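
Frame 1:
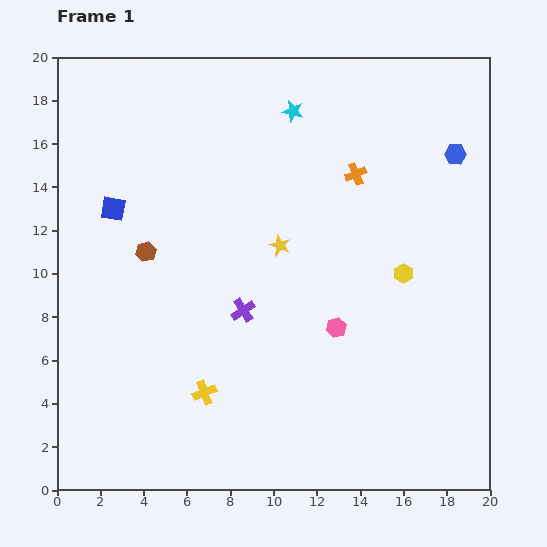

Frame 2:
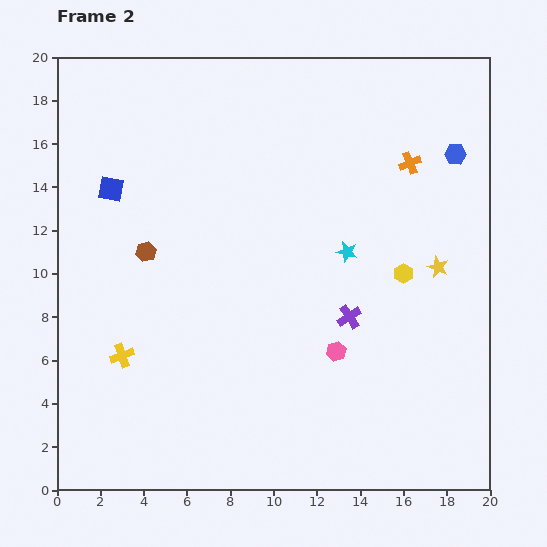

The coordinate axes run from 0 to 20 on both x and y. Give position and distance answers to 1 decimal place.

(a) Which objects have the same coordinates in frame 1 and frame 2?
the yellow hexagon, the brown hexagon, the blue hexagon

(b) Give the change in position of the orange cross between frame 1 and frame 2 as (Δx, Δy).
(2.5, 0.5)

The orange cross was at (13.8, 14.6) in frame 1 and (16.3, 15.1) in frame 2.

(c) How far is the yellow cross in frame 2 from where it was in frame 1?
4.2

The yellow cross moved from (6.8, 4.5) to (3.0, 6.2), a distance of √(3.8² + 1.7²) ≈ 4.2.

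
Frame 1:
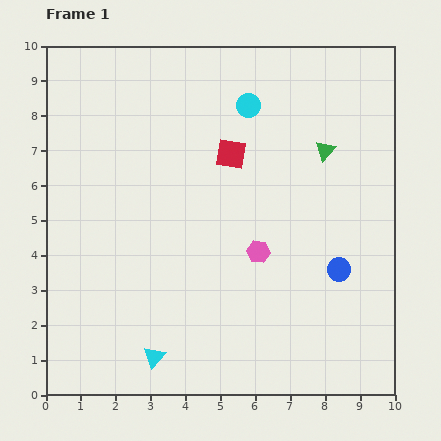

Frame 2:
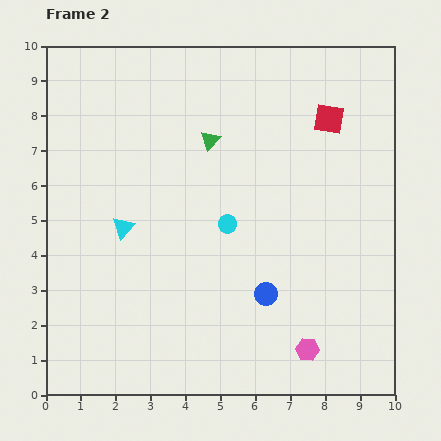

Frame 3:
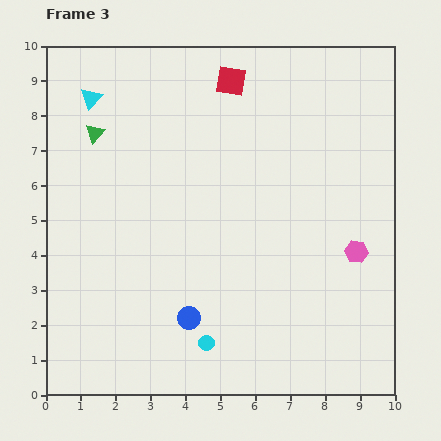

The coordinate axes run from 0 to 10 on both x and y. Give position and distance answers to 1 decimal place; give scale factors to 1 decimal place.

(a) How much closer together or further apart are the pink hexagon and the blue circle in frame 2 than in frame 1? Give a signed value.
-0.4

Distance in frame 1: 2.4. Distance in frame 2: 2.0.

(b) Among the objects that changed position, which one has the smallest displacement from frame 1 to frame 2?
the blue circle

(moved 2.2)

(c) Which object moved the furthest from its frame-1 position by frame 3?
the cyan triangle

(moved 7.6; next 6.9)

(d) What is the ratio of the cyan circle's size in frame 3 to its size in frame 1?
0.6×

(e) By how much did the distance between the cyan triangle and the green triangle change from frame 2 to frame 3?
-2.5

Distance in frame 2: 3.5. Distance in frame 3: 1.0.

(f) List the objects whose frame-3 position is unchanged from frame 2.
none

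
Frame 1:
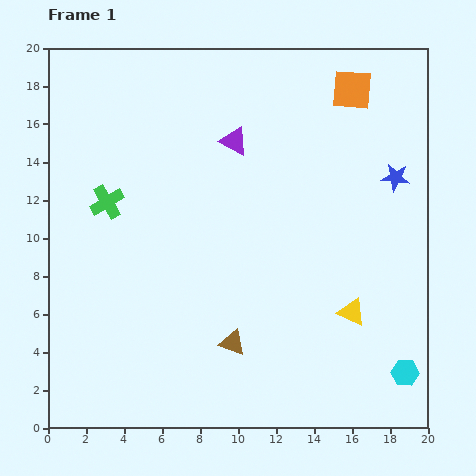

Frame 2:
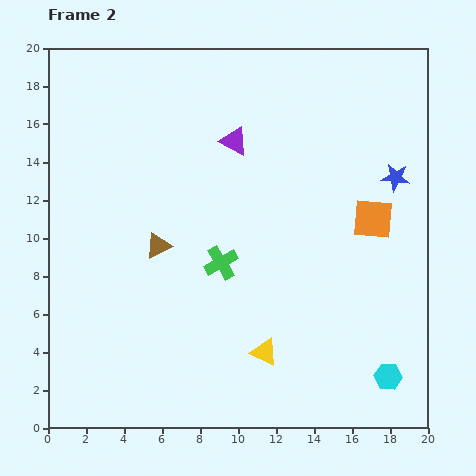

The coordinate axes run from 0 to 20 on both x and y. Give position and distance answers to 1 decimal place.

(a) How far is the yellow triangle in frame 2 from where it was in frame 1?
5.1

The yellow triangle moved from (16.0, 6.1) to (11.4, 4.0), a distance of √(4.6² + 2.1²) ≈ 5.1.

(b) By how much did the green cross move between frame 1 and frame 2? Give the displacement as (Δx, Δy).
(6.0, -3.2)

The green cross was at (3.1, 11.9) in frame 1 and (9.1, 8.7) in frame 2.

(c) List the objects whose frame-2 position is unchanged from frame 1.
the blue star, the purple triangle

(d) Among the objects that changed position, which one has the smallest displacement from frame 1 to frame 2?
the cyan hexagon

(moved 0.9)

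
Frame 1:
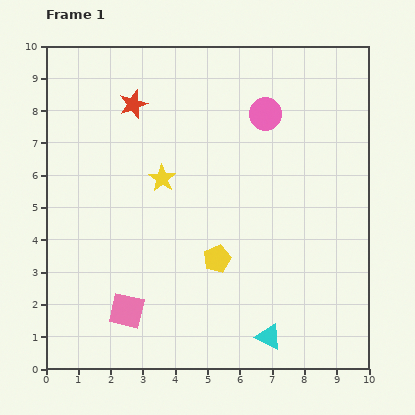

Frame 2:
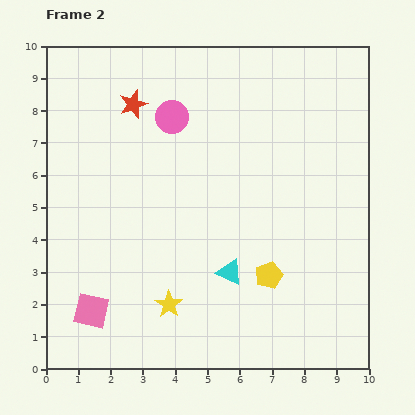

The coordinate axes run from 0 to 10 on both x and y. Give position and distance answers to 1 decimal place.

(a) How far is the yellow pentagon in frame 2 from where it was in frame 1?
1.7

The yellow pentagon moved from (5.3, 3.4) to (6.9, 2.9), a distance of √(1.6² + 0.5²) ≈ 1.7.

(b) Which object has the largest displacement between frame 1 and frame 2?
the yellow star

(moved 3.9; next 2.9)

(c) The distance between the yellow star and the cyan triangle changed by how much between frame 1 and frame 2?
-3.8

Distance in frame 1: 5.9. Distance in frame 2: 2.1.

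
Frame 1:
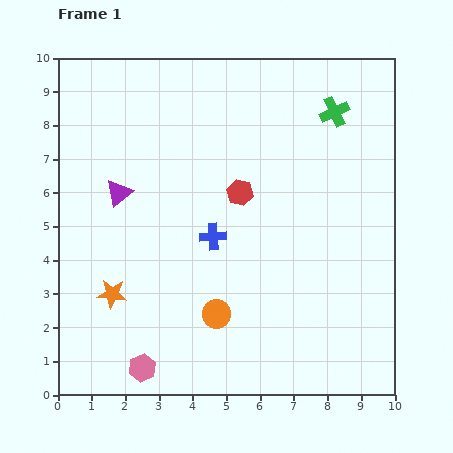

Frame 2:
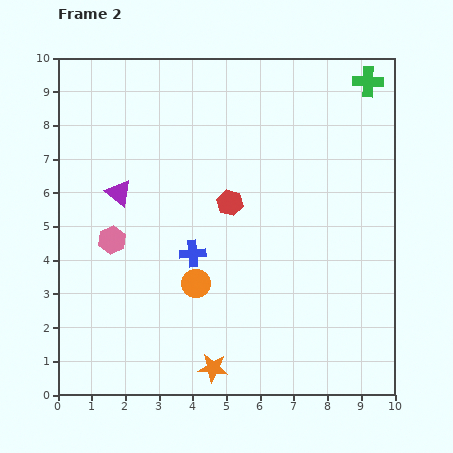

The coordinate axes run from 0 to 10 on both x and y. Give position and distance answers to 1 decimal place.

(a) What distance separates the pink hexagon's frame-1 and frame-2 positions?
3.9

The pink hexagon moved from (2.5, 0.8) to (1.6, 4.6), a distance of √(0.9² + 3.8²) ≈ 3.9.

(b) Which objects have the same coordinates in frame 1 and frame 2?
the purple triangle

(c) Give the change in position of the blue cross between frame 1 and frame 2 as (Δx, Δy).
(-0.6, -0.5)

The blue cross was at (4.6, 4.7) in frame 1 and (4.0, 4.2) in frame 2.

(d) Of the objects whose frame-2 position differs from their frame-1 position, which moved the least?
the red hexagon

(moved 0.4)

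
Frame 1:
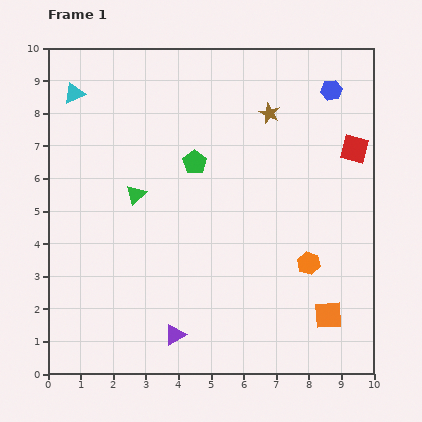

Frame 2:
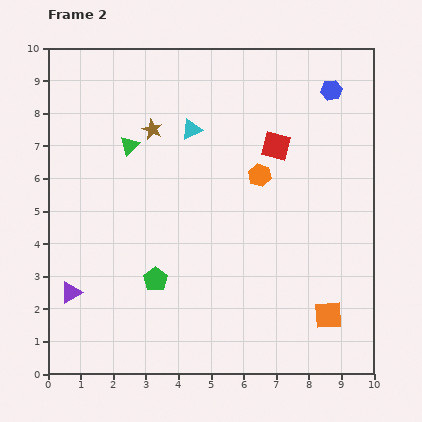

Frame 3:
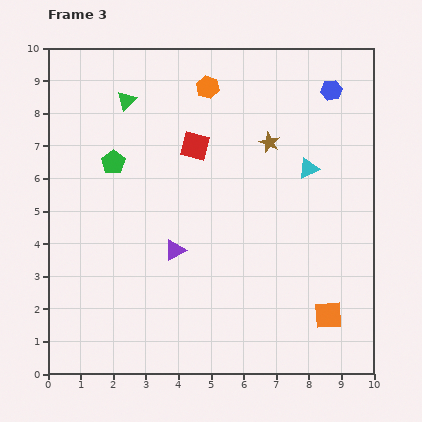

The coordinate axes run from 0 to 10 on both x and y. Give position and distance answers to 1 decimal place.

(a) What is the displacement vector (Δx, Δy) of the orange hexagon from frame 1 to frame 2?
(-1.5, 2.7)

The orange hexagon was at (8.0, 3.4) in frame 1 and (6.5, 6.1) in frame 2.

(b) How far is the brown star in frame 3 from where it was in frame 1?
0.9

The brown star moved from (6.8, 8.0) to (6.8, 7.1), a distance of √(0.0² + 0.9²) ≈ 0.9.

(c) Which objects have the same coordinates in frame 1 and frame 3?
the orange square, the blue hexagon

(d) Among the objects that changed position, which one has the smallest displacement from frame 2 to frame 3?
the green triangle

(moved 1.4)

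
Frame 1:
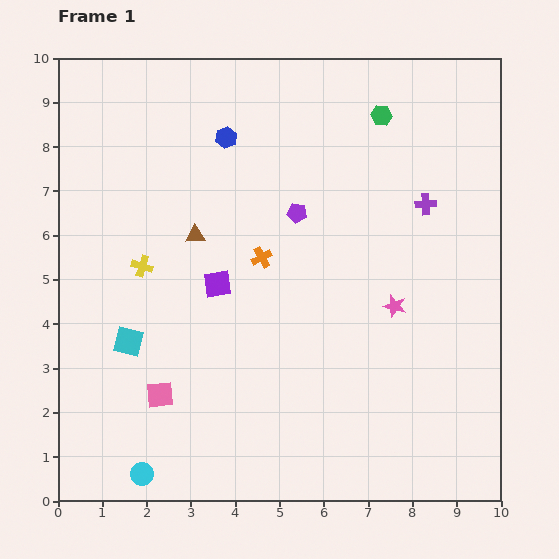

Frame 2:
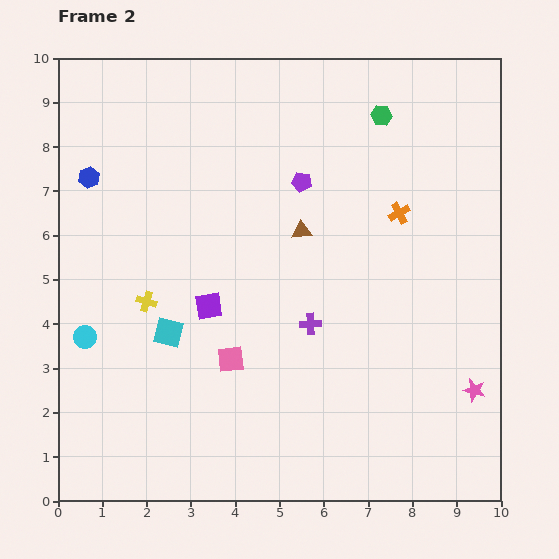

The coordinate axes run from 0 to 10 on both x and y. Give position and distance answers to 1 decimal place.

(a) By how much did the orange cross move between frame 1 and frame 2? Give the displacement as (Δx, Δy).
(3.1, 1.0)

The orange cross was at (4.6, 5.5) in frame 1 and (7.7, 6.5) in frame 2.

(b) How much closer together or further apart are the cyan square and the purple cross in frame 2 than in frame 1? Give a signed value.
-4.2

Distance in frame 1: 7.4. Distance in frame 2: 3.2.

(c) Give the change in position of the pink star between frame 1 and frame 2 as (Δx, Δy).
(1.8, -1.9)

The pink star was at (7.6, 4.4) in frame 1 and (9.4, 2.5) in frame 2.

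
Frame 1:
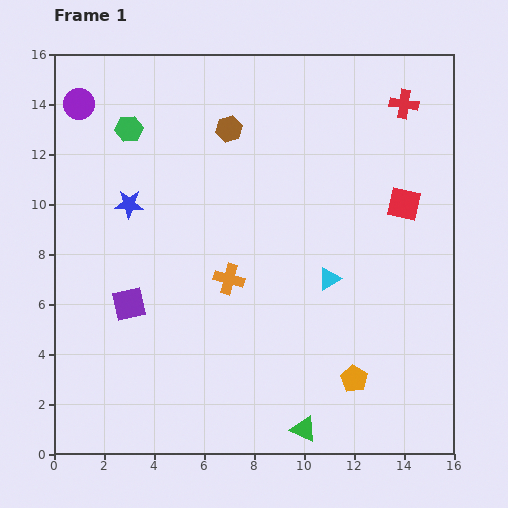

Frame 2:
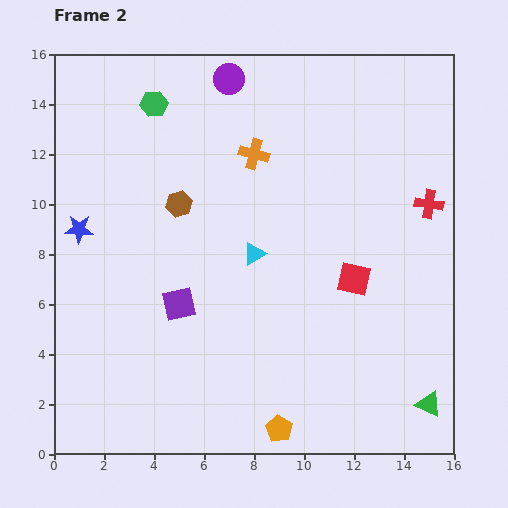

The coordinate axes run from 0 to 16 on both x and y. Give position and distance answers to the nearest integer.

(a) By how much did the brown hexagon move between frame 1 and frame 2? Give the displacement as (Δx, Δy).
(-2, -3)

The brown hexagon was at (7, 13) in frame 1 and (5, 10) in frame 2.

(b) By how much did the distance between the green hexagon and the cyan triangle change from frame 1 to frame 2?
-3

Distance in frame 1: 10. Distance in frame 2: 7.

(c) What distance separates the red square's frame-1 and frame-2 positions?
4

The red square moved from (14, 10) to (12, 7), a distance of √(2² + 3²) ≈ 4.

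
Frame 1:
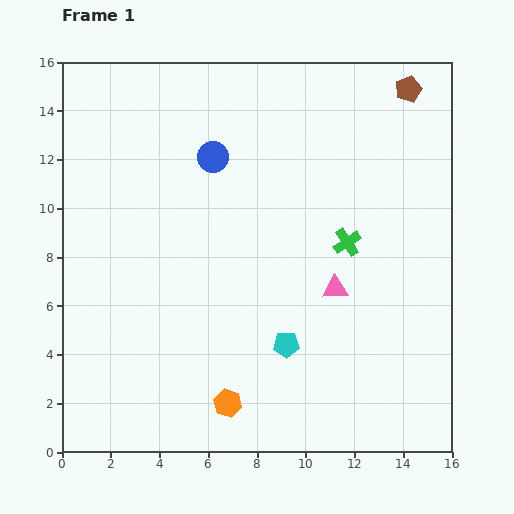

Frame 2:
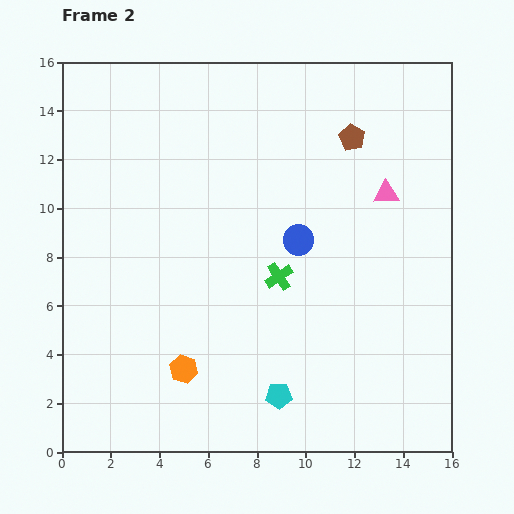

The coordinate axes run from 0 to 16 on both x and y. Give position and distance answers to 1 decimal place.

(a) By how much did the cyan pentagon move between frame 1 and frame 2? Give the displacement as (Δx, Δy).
(-0.3, -2.1)

The cyan pentagon was at (9.2, 4.4) in frame 1 and (8.9, 2.3) in frame 2.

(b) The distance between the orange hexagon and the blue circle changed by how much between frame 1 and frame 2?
-3.0

Distance in frame 1: 10.1. Distance in frame 2: 7.1.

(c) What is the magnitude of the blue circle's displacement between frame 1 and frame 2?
4.9

The blue circle moved from (6.2, 12.1) to (9.7, 8.7), a distance of √(3.5² + 3.4²) ≈ 4.9.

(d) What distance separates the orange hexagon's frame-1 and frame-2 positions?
2.3

The orange hexagon moved from (6.8, 2.0) to (5.0, 3.4), a distance of √(1.8² + 1.4²) ≈ 2.3.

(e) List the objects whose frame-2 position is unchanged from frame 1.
none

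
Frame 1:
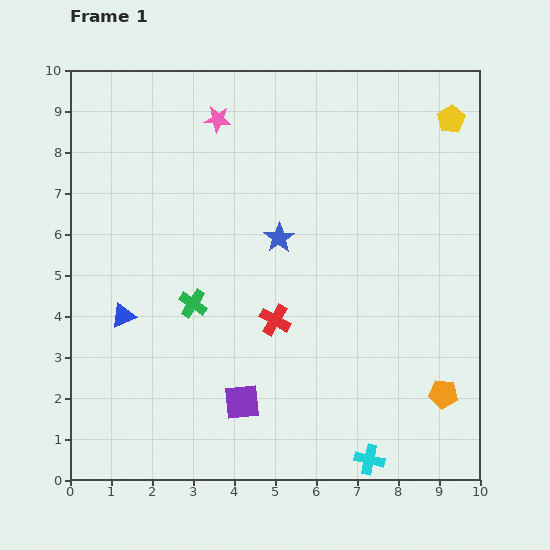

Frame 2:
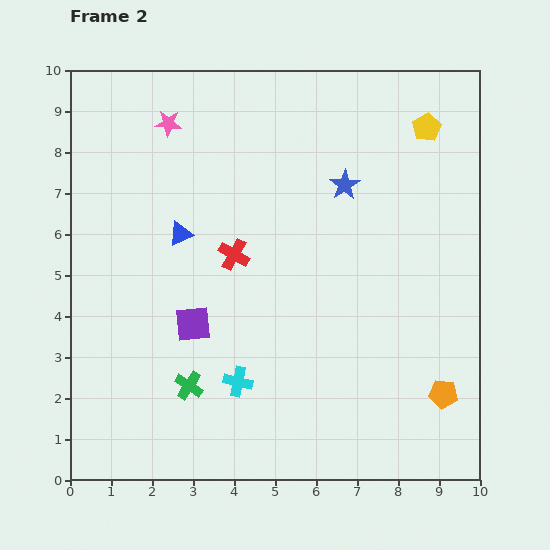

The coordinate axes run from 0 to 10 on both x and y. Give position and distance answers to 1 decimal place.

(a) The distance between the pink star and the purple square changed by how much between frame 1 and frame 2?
-2.0

Distance in frame 1: 6.9. Distance in frame 2: 4.9.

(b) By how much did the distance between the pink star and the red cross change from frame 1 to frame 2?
-1.5

Distance in frame 1: 5.1. Distance in frame 2: 3.6.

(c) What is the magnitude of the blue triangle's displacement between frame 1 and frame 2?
2.4

The blue triangle moved from (1.3, 4.0) to (2.7, 6.0), a distance of √(1.4² + 2.0²) ≈ 2.4.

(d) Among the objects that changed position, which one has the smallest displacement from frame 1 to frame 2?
the yellow pentagon

(moved 0.6)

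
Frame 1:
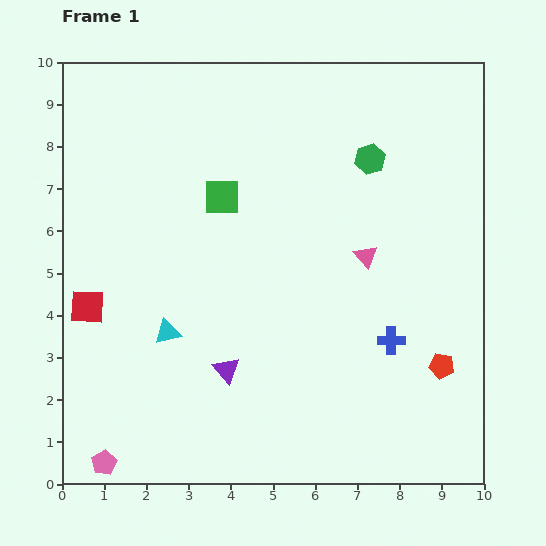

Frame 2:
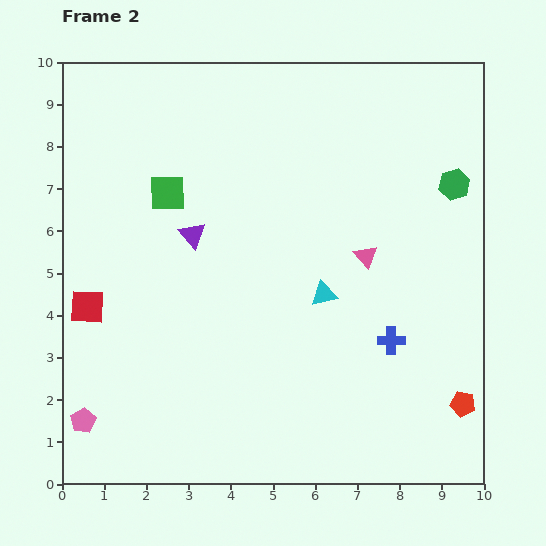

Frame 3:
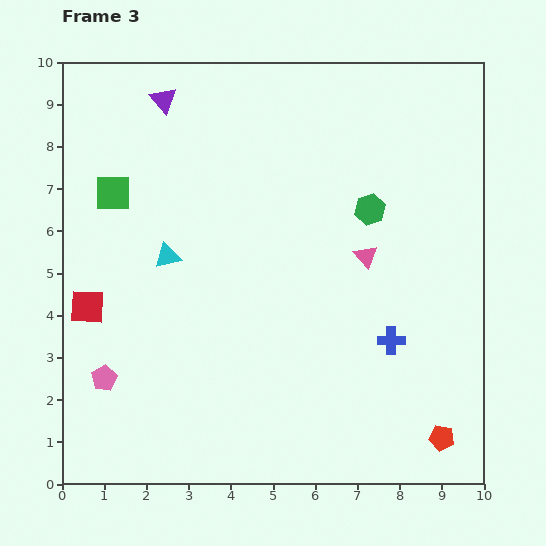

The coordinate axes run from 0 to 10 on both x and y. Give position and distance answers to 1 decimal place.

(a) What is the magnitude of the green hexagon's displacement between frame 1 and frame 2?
2.1

The green hexagon moved from (7.3, 7.7) to (9.3, 7.1), a distance of √(2.0² + 0.6²) ≈ 2.1.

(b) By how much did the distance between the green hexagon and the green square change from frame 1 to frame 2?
+3.2

Distance in frame 1: 3.6. Distance in frame 2: 6.8.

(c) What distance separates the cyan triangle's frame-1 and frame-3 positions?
1.8

The cyan triangle moved from (2.5, 3.6) to (2.5, 5.4), a distance of √(0.0² + 1.8²) ≈ 1.8.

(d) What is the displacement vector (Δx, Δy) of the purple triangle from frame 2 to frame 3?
(-0.7, 3.2)

The purple triangle was at (3.1, 5.9) in frame 2 and (2.4, 9.1) in frame 3.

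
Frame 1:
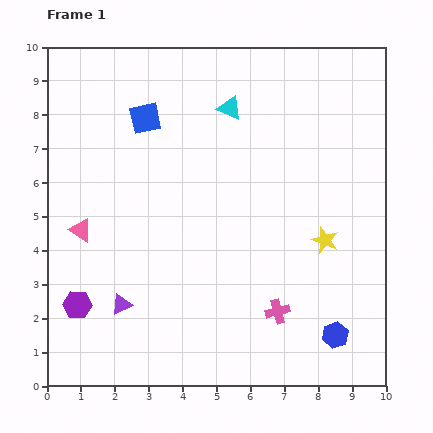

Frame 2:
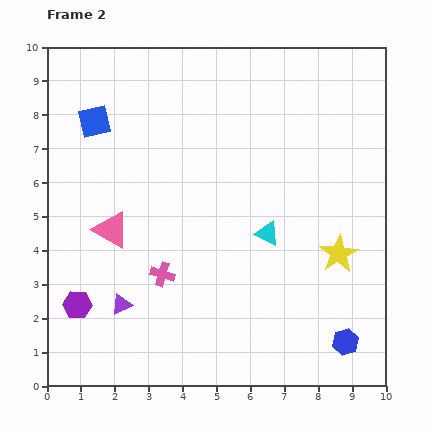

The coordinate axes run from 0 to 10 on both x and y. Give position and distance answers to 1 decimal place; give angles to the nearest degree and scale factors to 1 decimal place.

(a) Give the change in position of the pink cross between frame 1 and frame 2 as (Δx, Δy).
(-3.4, 1.1)

The pink cross was at (6.8, 2.2) in frame 1 and (3.4, 3.3) in frame 2.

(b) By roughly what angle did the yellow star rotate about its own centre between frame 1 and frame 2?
20° clockwise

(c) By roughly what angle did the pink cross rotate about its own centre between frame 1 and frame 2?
32° clockwise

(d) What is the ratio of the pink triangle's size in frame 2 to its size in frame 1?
1.6×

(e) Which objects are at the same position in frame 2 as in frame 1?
the purple hexagon, the purple triangle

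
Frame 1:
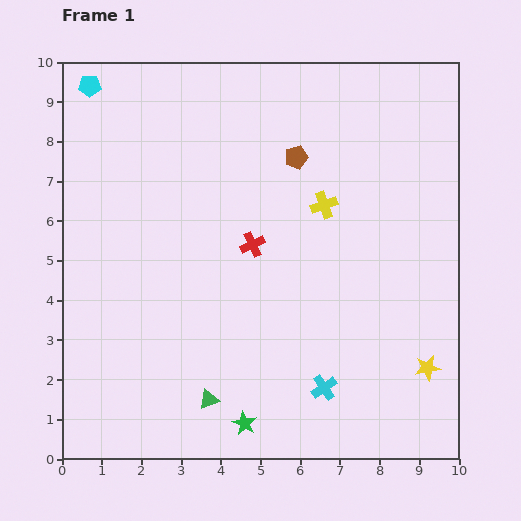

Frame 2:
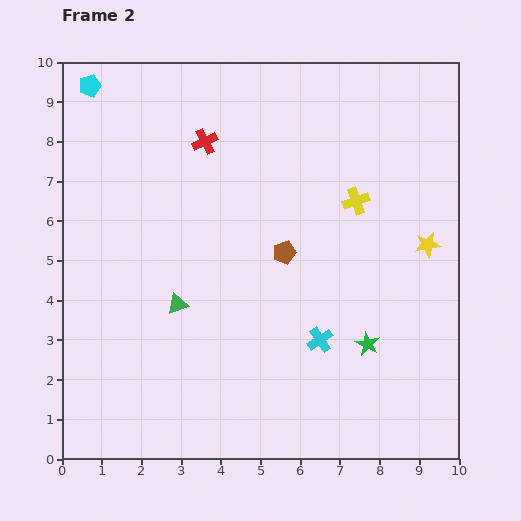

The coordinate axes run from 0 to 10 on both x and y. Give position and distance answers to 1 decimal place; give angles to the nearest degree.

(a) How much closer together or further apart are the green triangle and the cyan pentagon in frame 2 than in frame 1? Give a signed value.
-2.6

Distance in frame 1: 8.5. Distance in frame 2: 5.9.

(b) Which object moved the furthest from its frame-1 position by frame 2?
the green star

(moved 3.7; next 3.1)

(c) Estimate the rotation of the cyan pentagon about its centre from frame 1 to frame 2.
18° counter-clockwise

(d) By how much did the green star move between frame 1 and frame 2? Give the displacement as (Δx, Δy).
(3.1, 2.0)

The green star was at (4.6, 0.9) in frame 1 and (7.7, 2.9) in frame 2.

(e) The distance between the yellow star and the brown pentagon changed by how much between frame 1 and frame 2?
-2.6

Distance in frame 1: 6.2. Distance in frame 2: 3.6.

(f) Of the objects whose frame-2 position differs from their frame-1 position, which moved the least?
the yellow cross

(moved 0.8)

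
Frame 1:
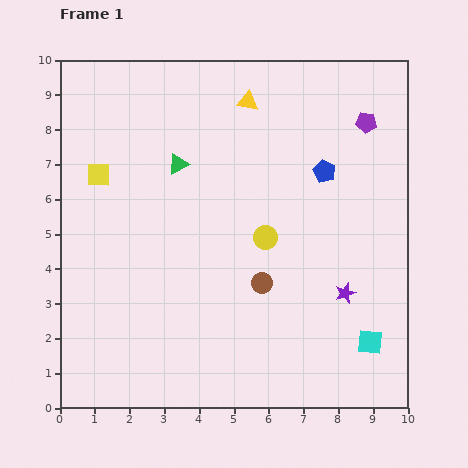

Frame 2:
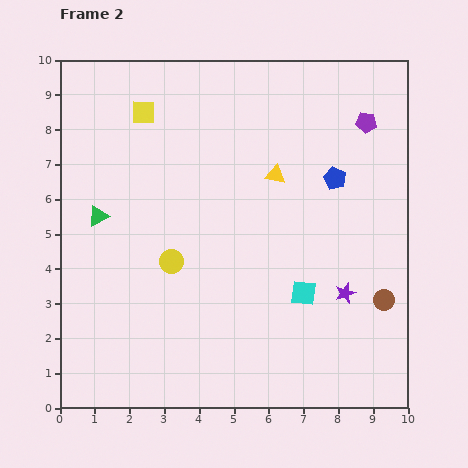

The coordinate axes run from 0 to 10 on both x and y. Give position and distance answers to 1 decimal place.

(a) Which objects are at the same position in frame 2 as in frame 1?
the purple pentagon, the purple star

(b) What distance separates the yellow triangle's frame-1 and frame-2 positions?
2.2

The yellow triangle moved from (5.4, 8.8) to (6.2, 6.7), a distance of √(0.8² + 2.1²) ≈ 2.2.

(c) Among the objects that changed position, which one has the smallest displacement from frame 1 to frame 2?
the blue pentagon

(moved 0.4)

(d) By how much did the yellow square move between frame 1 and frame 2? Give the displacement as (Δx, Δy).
(1.3, 1.8)

The yellow square was at (1.1, 6.7) in frame 1 and (2.4, 8.5) in frame 2.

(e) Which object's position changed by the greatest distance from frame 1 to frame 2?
the brown circle

(moved 3.5; next 2.8)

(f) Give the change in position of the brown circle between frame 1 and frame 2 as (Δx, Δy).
(3.5, -0.5)

The brown circle was at (5.8, 3.6) in frame 1 and (9.3, 3.1) in frame 2.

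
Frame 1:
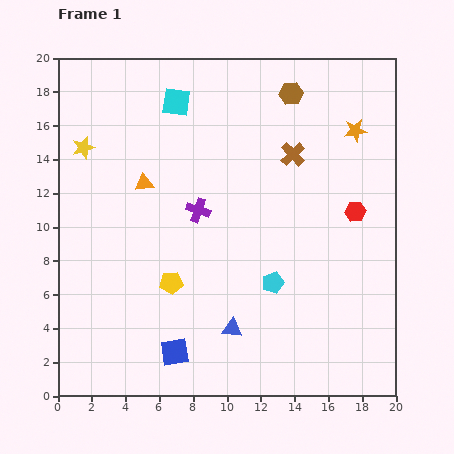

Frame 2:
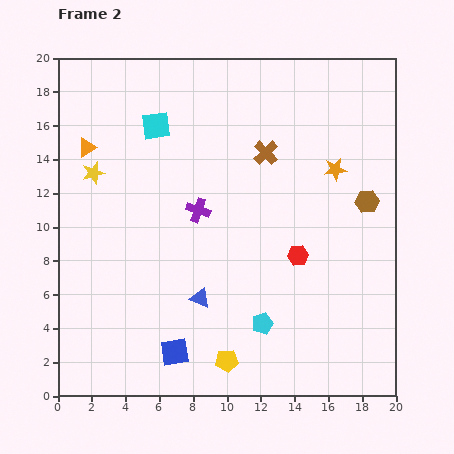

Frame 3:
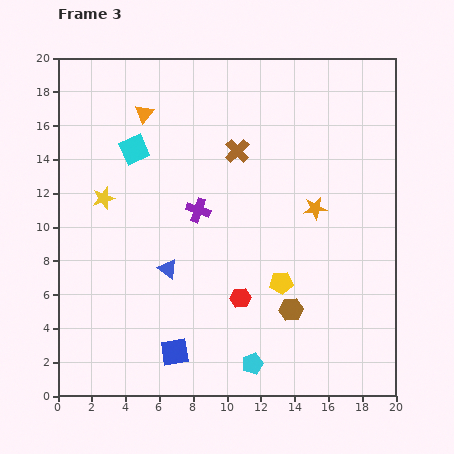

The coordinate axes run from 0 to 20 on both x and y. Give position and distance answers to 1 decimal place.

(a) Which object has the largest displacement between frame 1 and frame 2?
the brown hexagon

(moved 7.8; next 5.7)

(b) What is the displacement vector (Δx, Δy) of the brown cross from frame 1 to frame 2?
(-1.6, 0.1)

The brown cross was at (13.9, 14.3) in frame 1 and (12.3, 14.4) in frame 2.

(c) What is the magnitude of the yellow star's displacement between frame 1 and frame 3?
3.2

The yellow star moved from (1.5, 14.7) to (2.7, 11.7), a distance of √(1.2² + 3.0²) ≈ 3.2.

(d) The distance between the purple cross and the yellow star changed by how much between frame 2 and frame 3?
-1.0

Distance in frame 2: 6.6. Distance in frame 3: 5.6.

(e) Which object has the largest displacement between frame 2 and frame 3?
the brown hexagon

(moved 7.8; next 5.6)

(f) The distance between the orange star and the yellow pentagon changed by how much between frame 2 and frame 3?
-8.2

Distance in frame 2: 13.0. Distance in frame 3: 4.8.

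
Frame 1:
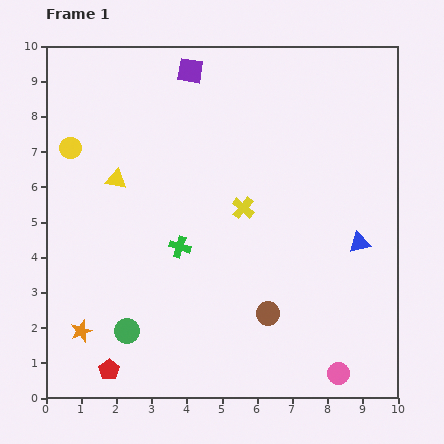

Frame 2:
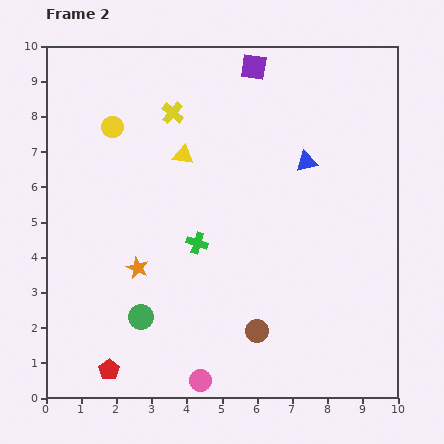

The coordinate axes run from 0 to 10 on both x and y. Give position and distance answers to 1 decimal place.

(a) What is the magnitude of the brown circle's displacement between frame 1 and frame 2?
0.6

The brown circle moved from (6.3, 2.4) to (6.0, 1.9), a distance of √(0.3² + 0.5²) ≈ 0.6.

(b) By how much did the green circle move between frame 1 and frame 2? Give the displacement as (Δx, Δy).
(0.4, 0.4)

The green circle was at (2.3, 1.9) in frame 1 and (2.7, 2.3) in frame 2.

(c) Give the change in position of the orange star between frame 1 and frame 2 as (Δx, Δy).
(1.6, 1.8)

The orange star was at (1.0, 1.9) in frame 1 and (2.6, 3.7) in frame 2.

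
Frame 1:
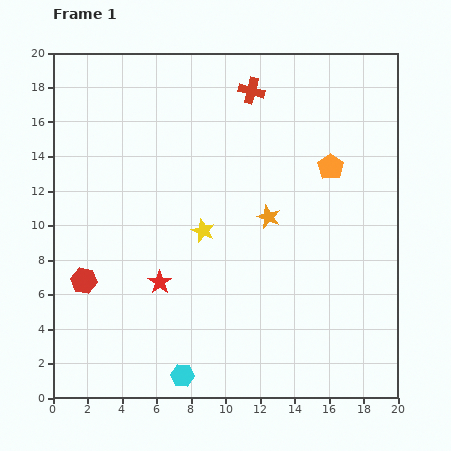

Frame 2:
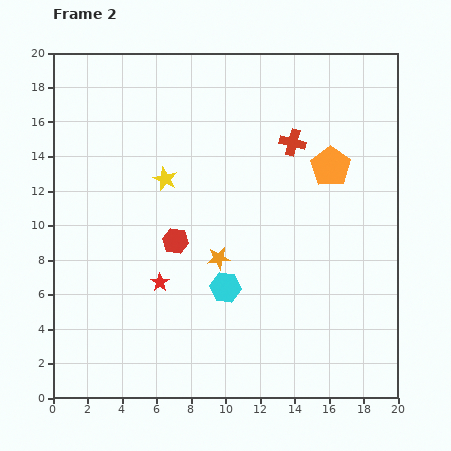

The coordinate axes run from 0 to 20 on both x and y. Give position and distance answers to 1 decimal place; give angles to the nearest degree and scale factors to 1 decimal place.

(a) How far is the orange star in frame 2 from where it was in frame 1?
3.8

The orange star moved from (12.5, 10.5) to (9.6, 8.1), a distance of √(2.9² + 2.4²) ≈ 3.8.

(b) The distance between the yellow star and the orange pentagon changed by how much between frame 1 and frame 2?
+1.3

Distance in frame 1: 8.3. Distance in frame 2: 9.6.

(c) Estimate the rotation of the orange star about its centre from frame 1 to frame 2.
28° counter-clockwise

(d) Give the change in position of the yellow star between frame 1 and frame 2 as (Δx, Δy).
(-2.2, 3.0)

The yellow star was at (8.7, 9.7) in frame 1 and (6.5, 12.7) in frame 2.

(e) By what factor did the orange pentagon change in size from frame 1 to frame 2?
1.6×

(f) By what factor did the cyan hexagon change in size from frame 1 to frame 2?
1.3×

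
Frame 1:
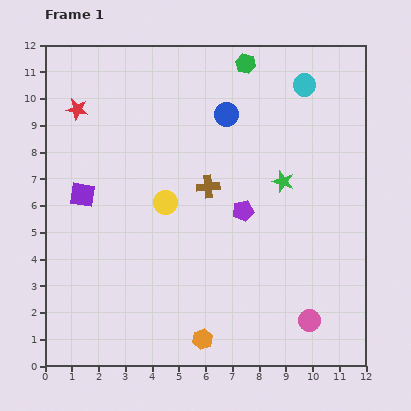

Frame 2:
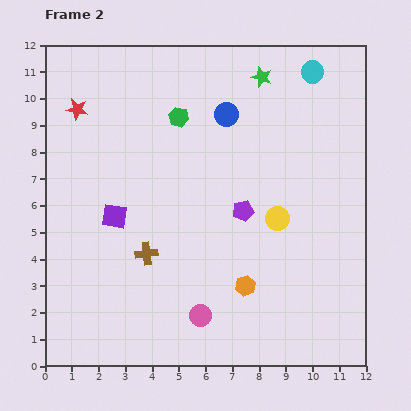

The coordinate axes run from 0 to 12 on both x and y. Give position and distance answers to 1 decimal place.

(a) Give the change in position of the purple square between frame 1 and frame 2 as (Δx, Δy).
(1.2, -0.8)

The purple square was at (1.4, 6.4) in frame 1 and (2.6, 5.6) in frame 2.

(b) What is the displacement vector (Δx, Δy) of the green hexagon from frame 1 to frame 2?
(-2.5, -2.0)

The green hexagon was at (7.5, 11.3) in frame 1 and (5.0, 9.3) in frame 2.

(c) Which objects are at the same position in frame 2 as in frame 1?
the blue circle, the purple pentagon, the red star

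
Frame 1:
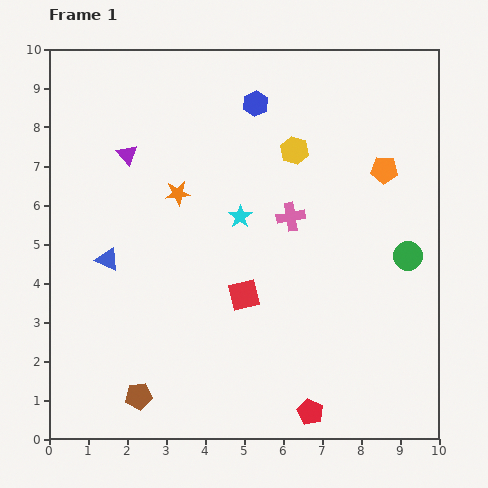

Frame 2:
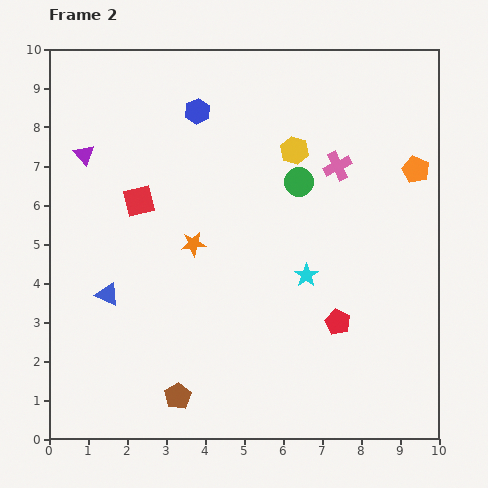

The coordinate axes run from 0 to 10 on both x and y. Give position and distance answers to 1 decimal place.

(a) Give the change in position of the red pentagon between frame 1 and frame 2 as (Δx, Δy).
(0.7, 2.3)

The red pentagon was at (6.7, 0.7) in frame 1 and (7.4, 3.0) in frame 2.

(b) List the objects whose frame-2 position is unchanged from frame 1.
the yellow hexagon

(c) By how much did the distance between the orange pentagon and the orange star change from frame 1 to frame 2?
+0.7

Distance in frame 1: 5.3. Distance in frame 2: 6.0.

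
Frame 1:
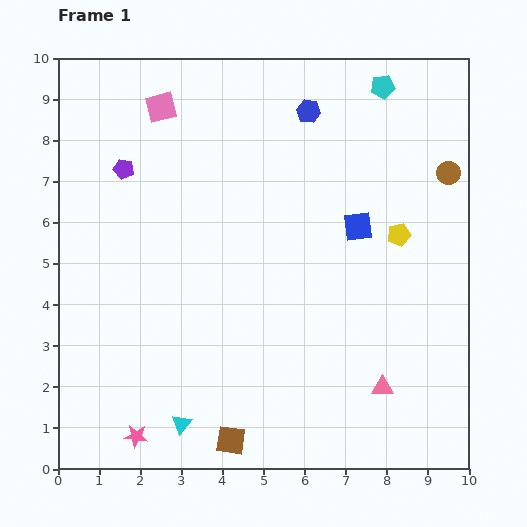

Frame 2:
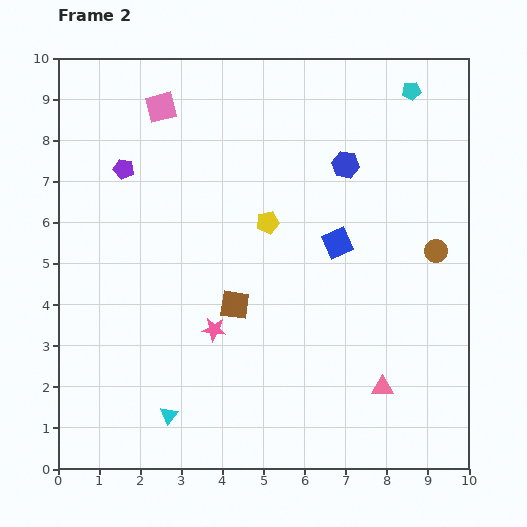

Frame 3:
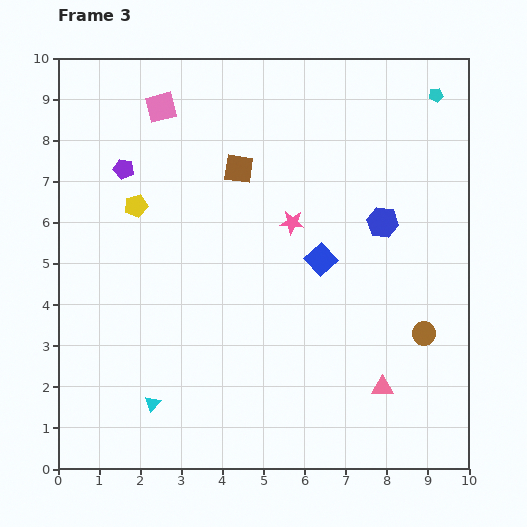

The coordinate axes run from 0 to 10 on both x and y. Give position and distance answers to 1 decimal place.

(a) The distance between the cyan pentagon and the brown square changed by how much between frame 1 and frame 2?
-2.7

Distance in frame 1: 9.4. Distance in frame 2: 6.7.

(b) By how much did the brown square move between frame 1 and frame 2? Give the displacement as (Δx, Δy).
(0.1, 3.3)

The brown square was at (4.2, 0.7) in frame 1 and (4.3, 4.0) in frame 2.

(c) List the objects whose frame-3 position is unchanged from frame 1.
the pink square, the purple pentagon, the pink triangle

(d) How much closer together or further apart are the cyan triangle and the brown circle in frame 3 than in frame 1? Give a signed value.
-2.1

Distance in frame 1: 8.9. Distance in frame 3: 6.8.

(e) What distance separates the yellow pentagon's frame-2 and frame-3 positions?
3.2

The yellow pentagon moved from (5.1, 6.0) to (1.9, 6.4), a distance of √(3.2² + 0.4²) ≈ 3.2.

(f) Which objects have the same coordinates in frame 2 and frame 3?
the pink square, the purple pentagon, the pink triangle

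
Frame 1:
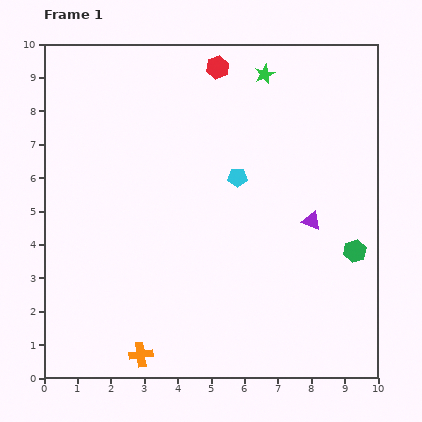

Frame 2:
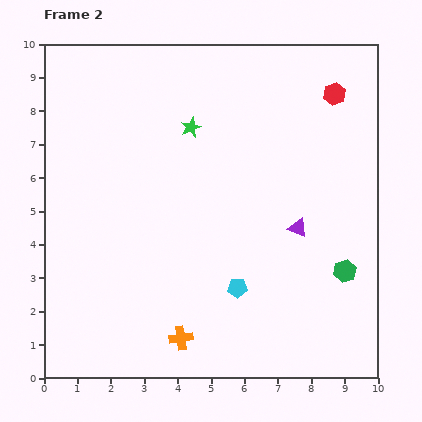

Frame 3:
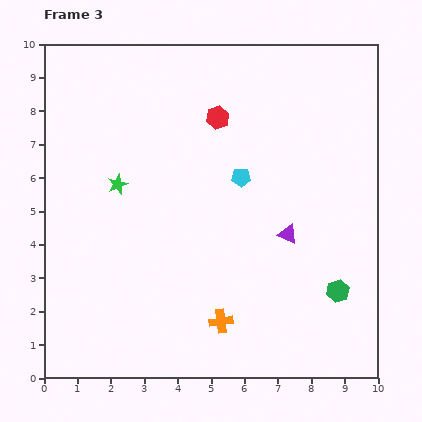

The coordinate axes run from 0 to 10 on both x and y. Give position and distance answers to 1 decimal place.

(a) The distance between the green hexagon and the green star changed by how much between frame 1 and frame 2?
+0.4

Distance in frame 1: 5.9. Distance in frame 2: 6.3.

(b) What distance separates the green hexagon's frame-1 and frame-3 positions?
1.3

The green hexagon moved from (9.3, 3.8) to (8.8, 2.6), a distance of √(0.5² + 1.2²) ≈ 1.3.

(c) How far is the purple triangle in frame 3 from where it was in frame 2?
0.4

The purple triangle moved from (7.6, 4.5) to (7.3, 4.3), a distance of √(0.3² + 0.2²) ≈ 0.4.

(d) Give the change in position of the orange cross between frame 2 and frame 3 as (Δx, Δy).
(1.2, 0.5)

The orange cross was at (4.1, 1.2) in frame 2 and (5.3, 1.7) in frame 3.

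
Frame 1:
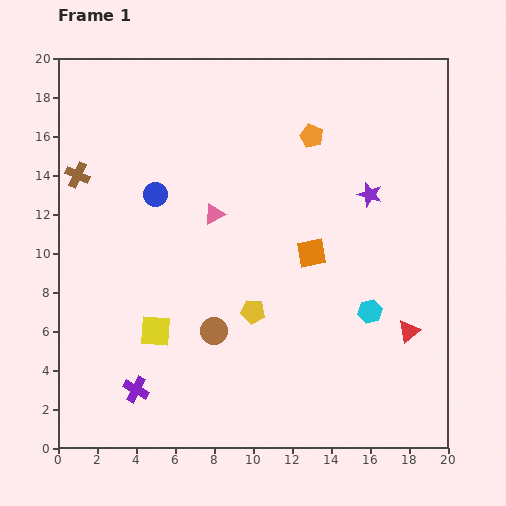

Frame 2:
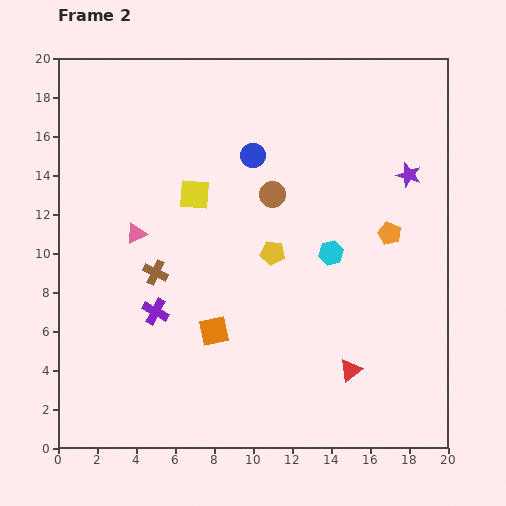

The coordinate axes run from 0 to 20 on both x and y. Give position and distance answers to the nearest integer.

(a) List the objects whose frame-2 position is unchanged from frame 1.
none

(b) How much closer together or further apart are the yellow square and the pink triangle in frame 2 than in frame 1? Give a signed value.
-3

Distance in frame 1: 7. Distance in frame 2: 4.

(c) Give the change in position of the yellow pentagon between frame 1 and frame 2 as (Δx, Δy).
(1, 3)

The yellow pentagon was at (10, 7) in frame 1 and (11, 10) in frame 2.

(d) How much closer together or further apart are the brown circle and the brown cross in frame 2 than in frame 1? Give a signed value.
-4

Distance in frame 1: 11. Distance in frame 2: 7.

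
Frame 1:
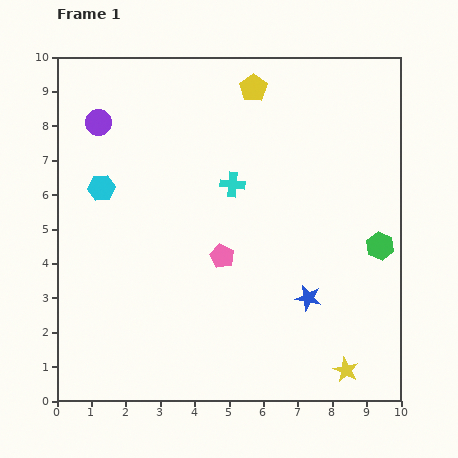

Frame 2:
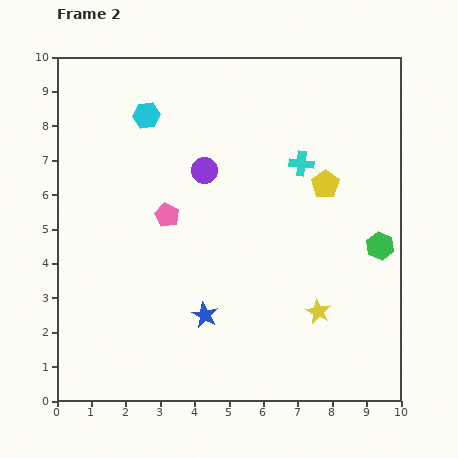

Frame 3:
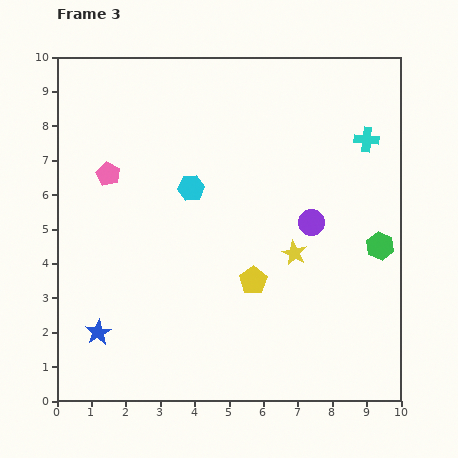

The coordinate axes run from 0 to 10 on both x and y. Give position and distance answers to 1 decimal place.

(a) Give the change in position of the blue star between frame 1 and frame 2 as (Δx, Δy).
(-3.0, -0.5)

The blue star was at (7.3, 3.0) in frame 1 and (4.3, 2.5) in frame 2.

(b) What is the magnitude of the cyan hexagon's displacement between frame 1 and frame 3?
2.6

The cyan hexagon moved from (1.3, 6.2) to (3.9, 6.2), a distance of √(2.6² + 0.0²) ≈ 2.6.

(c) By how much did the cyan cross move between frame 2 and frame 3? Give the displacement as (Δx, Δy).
(1.9, 0.7)

The cyan cross was at (7.1, 6.9) in frame 2 and (9.0, 7.6) in frame 3.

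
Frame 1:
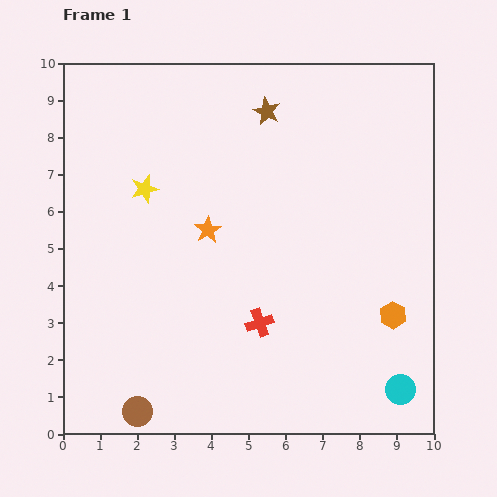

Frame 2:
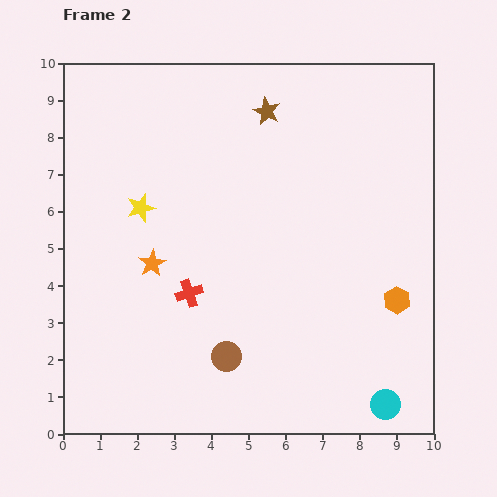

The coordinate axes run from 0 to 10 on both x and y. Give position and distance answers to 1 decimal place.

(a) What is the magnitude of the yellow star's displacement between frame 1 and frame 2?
0.5

The yellow star moved from (2.2, 6.6) to (2.1, 6.1), a distance of √(0.1² + 0.5²) ≈ 0.5.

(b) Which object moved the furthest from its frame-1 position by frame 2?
the brown circle

(moved 2.8; next 2.1)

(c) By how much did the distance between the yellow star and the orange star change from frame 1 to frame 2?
-0.5

Distance in frame 1: 2.0. Distance in frame 2: 1.5.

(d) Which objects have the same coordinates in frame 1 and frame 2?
the brown star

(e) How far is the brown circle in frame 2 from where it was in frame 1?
2.8

The brown circle moved from (2.0, 0.6) to (4.4, 2.1), a distance of √(2.4² + 1.5²) ≈ 2.8.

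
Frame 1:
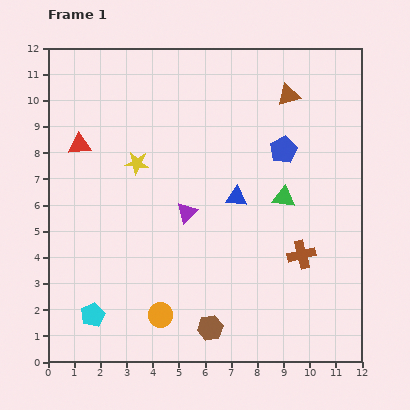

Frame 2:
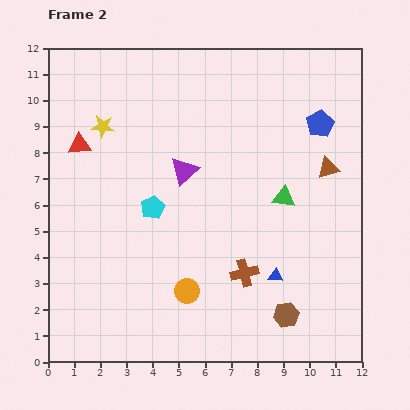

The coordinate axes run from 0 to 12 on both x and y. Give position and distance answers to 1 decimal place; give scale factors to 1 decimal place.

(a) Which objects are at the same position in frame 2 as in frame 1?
the green triangle, the red triangle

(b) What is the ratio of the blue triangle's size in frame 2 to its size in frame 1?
0.7×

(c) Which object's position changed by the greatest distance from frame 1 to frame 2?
the cyan pentagon

(moved 4.7; next 3.4)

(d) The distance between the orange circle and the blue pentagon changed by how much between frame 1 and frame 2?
+0.3

Distance in frame 1: 7.9. Distance in frame 2: 8.2.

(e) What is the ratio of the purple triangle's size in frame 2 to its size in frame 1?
1.3×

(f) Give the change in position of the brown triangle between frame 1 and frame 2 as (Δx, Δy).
(1.5, -2.8)

The brown triangle was at (9.2, 10.2) in frame 1 and (10.7, 7.4) in frame 2.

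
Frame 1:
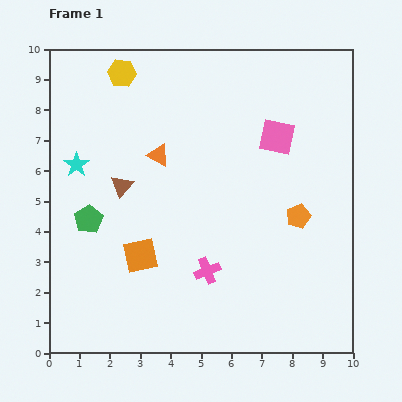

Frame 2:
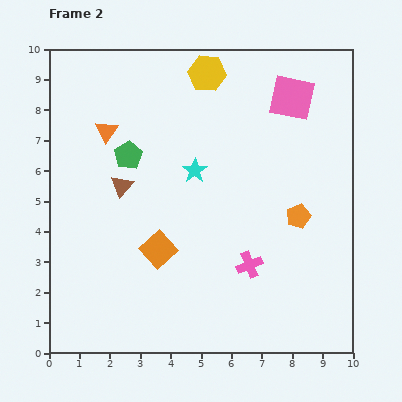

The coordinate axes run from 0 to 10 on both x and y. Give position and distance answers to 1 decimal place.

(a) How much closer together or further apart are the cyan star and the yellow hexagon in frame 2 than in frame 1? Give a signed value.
-0.2

Distance in frame 1: 3.4. Distance in frame 2: 3.2.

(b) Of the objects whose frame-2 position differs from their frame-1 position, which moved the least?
the orange square

(moved 0.6)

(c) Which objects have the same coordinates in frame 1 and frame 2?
the brown triangle, the orange pentagon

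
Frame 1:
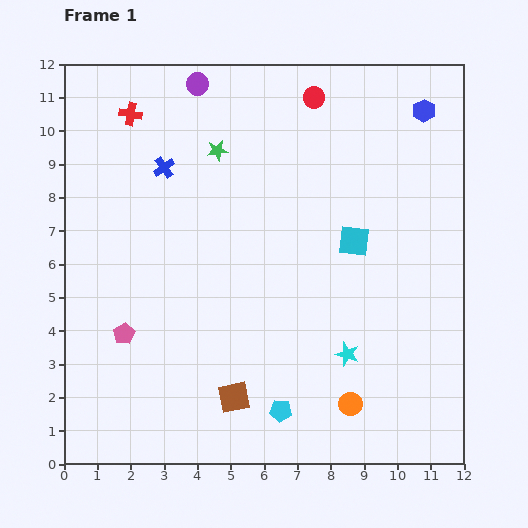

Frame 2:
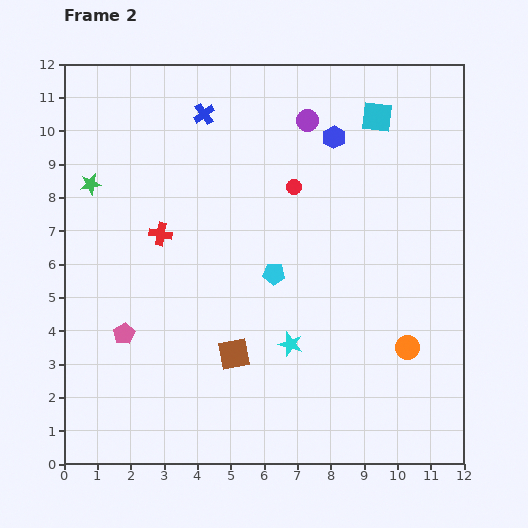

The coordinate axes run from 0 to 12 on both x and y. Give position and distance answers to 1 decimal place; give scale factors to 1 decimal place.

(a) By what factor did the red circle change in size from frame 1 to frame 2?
0.7×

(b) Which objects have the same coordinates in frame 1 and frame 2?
the pink pentagon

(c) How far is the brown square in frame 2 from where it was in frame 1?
1.3

The brown square moved from (5.1, 2.0) to (5.1, 3.3), a distance of √(0.0² + 1.3²) ≈ 1.3.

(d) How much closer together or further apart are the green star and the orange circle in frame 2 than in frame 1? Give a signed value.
+2.1

Distance in frame 1: 8.6. Distance in frame 2: 10.7.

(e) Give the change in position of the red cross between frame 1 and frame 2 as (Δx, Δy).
(0.9, -3.6)

The red cross was at (2.0, 10.5) in frame 1 and (2.9, 6.9) in frame 2.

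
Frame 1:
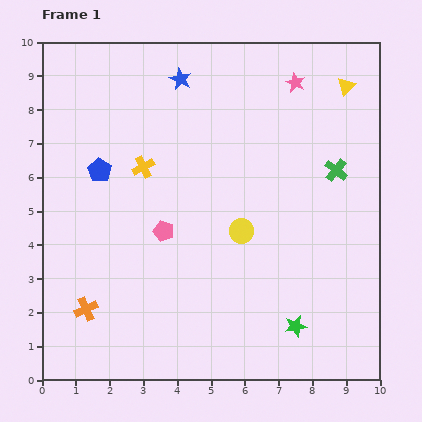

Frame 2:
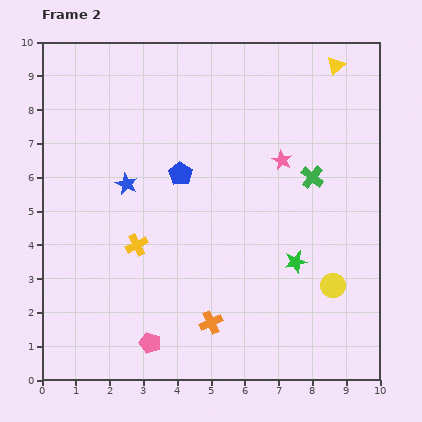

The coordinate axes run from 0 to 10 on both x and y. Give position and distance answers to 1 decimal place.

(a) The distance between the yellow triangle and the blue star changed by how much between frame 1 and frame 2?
+2.2

Distance in frame 1: 4.9. Distance in frame 2: 7.1.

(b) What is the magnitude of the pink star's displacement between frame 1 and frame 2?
2.3

The pink star moved from (7.5, 8.8) to (7.1, 6.5), a distance of √(0.4² + 2.3²) ≈ 2.3.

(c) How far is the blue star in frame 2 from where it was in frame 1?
3.5

The blue star moved from (4.1, 8.9) to (2.5, 5.8), a distance of √(1.6² + 3.1²) ≈ 3.5.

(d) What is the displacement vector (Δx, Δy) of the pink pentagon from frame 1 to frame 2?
(-0.4, -3.3)

The pink pentagon was at (3.6, 4.4) in frame 1 and (3.2, 1.1) in frame 2.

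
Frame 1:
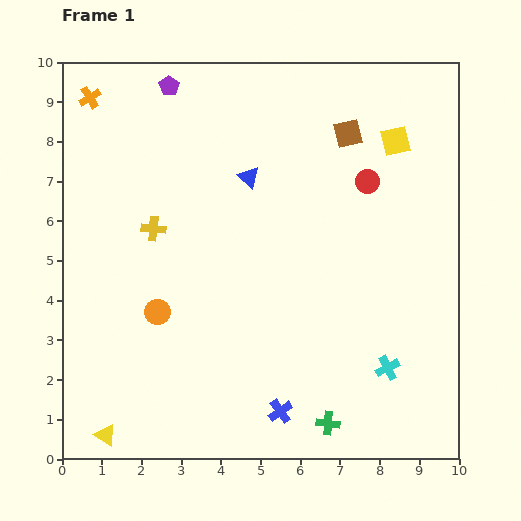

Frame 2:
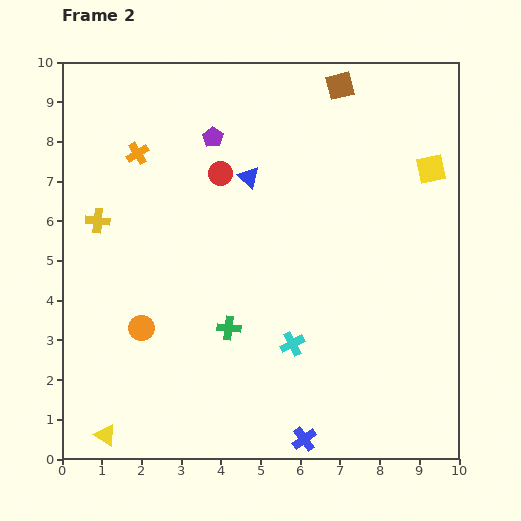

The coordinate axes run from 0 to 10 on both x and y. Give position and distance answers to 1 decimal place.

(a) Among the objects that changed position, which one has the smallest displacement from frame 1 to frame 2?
the orange circle

(moved 0.6)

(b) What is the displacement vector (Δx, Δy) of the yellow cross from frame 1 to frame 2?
(-1.4, 0.2)

The yellow cross was at (2.3, 5.8) in frame 1 and (0.9, 6.0) in frame 2.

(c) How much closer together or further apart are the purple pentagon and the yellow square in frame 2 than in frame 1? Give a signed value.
-0.3

Distance in frame 1: 5.9. Distance in frame 2: 5.6.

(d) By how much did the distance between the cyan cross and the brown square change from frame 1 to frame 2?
+0.6

Distance in frame 1: 6.0. Distance in frame 2: 6.6.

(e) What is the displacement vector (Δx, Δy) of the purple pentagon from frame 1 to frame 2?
(1.1, -1.3)

The purple pentagon was at (2.7, 9.4) in frame 1 and (3.8, 8.1) in frame 2.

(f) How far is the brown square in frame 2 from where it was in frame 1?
1.2

The brown square moved from (7.2, 8.2) to (7.0, 9.4), a distance of √(0.2² + 1.2²) ≈ 1.2.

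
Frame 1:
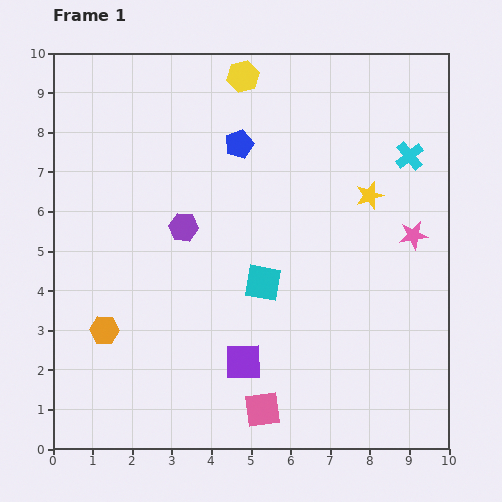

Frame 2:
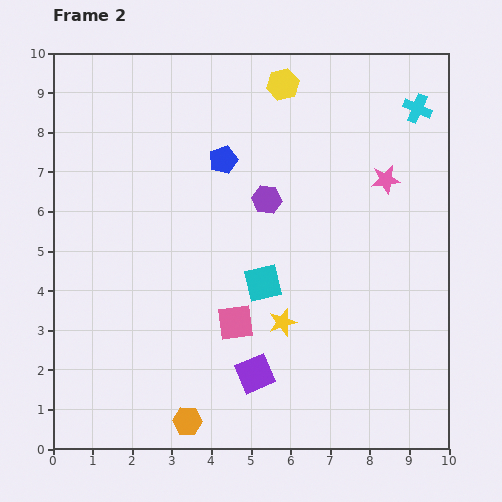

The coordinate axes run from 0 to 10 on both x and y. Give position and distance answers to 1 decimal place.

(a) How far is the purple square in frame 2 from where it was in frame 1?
0.4

The purple square moved from (4.8, 2.2) to (5.1, 1.9), a distance of √(0.3² + 0.3²) ≈ 0.4.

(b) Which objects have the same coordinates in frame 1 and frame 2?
the cyan square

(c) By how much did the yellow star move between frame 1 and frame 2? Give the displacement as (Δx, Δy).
(-2.2, -3.2)

The yellow star was at (8.0, 6.4) in frame 1 and (5.8, 3.2) in frame 2.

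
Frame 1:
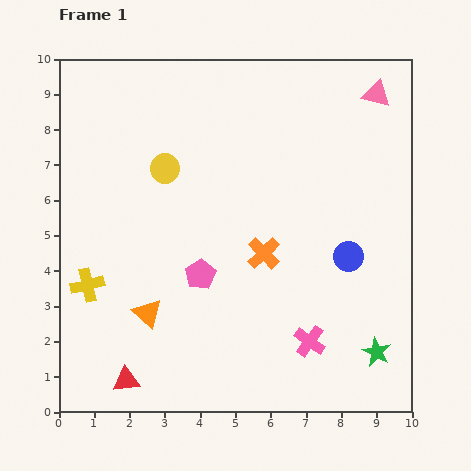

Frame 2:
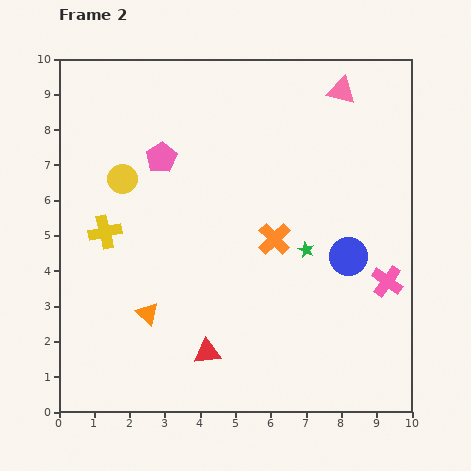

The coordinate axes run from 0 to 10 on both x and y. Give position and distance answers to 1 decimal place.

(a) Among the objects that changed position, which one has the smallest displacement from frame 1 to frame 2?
the orange cross

(moved 0.5)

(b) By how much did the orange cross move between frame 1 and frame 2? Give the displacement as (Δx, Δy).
(0.3, 0.4)

The orange cross was at (5.8, 4.5) in frame 1 and (6.1, 4.9) in frame 2.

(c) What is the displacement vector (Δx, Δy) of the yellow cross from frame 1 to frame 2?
(0.5, 1.5)

The yellow cross was at (0.8, 3.6) in frame 1 and (1.3, 5.1) in frame 2.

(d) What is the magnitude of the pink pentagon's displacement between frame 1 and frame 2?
3.5

The pink pentagon moved from (4.0, 3.9) to (2.9, 7.2), a distance of √(1.1² + 3.3²) ≈ 3.5.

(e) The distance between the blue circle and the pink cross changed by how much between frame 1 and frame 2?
-1.3

Distance in frame 1: 2.6. Distance in frame 2: 1.3.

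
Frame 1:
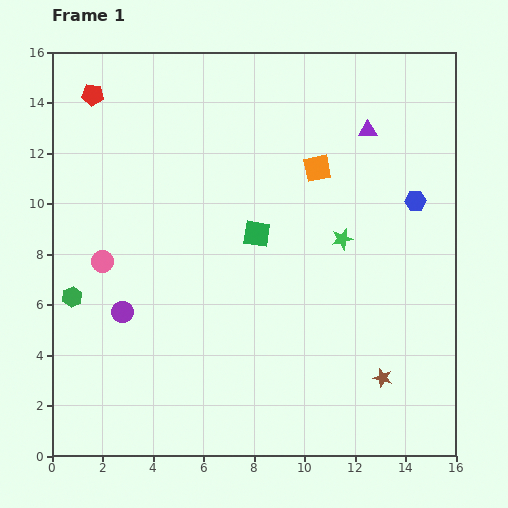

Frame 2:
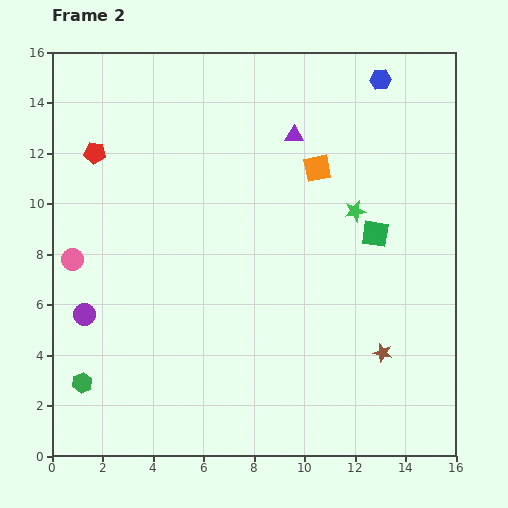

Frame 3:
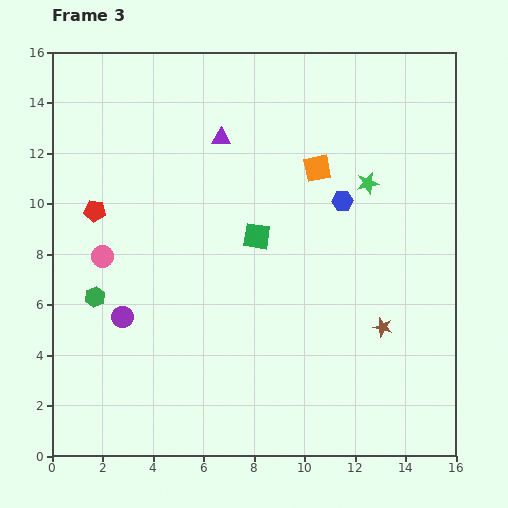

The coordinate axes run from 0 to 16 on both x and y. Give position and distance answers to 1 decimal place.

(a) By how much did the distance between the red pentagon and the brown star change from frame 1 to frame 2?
-2.2

Distance in frame 1: 16.1. Distance in frame 2: 13.9.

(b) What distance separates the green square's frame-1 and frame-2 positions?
4.7

The green square moved from (8.1, 8.8) to (12.8, 8.8), a distance of √(4.7² + 0.0²) ≈ 4.7.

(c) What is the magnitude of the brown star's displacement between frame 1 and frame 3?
2.0

The brown star moved from (13.1, 3.1) to (13.1, 5.1), a distance of √(0.0² + 2.0²) ≈ 2.0.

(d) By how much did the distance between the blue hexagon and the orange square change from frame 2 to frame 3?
-2.7

Distance in frame 2: 4.3. Distance in frame 3: 1.6.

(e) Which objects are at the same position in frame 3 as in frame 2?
the orange square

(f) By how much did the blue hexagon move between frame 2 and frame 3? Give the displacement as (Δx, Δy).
(-1.5, -4.8)

The blue hexagon was at (13.0, 14.9) in frame 2 and (11.5, 10.1) in frame 3.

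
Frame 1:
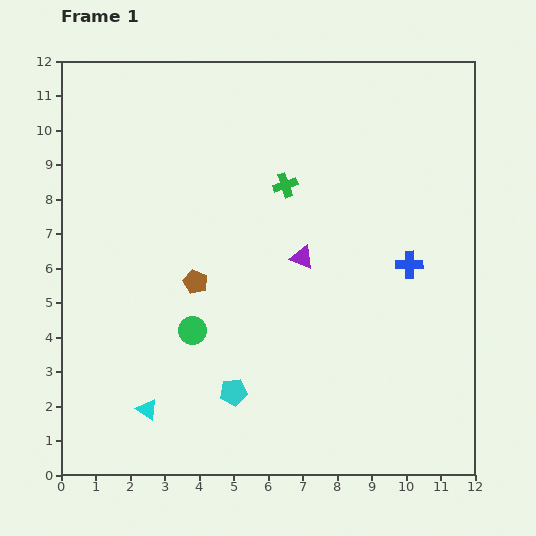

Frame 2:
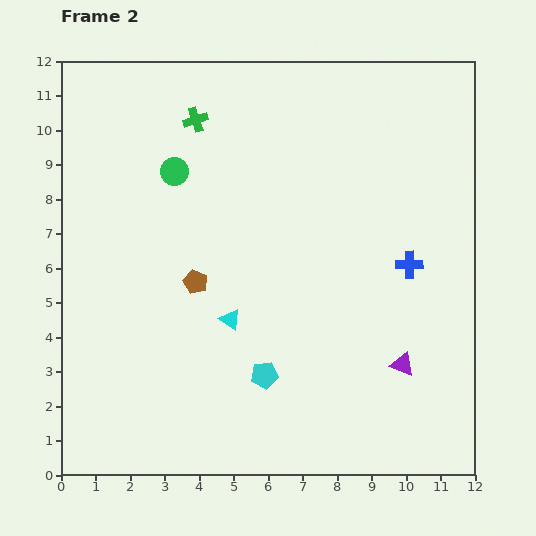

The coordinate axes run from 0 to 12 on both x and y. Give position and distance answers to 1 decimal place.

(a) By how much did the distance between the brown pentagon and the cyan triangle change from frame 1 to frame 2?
-2.5

Distance in frame 1: 4.0. Distance in frame 2: 1.5.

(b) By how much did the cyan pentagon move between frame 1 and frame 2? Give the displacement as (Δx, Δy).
(0.9, 0.5)

The cyan pentagon was at (5.0, 2.4) in frame 1 and (5.9, 2.9) in frame 2.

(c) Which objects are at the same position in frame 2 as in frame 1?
the brown pentagon, the blue cross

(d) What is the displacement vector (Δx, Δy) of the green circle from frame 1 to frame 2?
(-0.5, 4.6)

The green circle was at (3.8, 4.2) in frame 1 and (3.3, 8.8) in frame 2.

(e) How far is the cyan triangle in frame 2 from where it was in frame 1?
3.5

The cyan triangle moved from (2.5, 1.9) to (4.9, 4.5), a distance of √(2.4² + 2.6²) ≈ 3.5.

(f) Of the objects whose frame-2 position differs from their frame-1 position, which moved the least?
the cyan pentagon

(moved 1.0)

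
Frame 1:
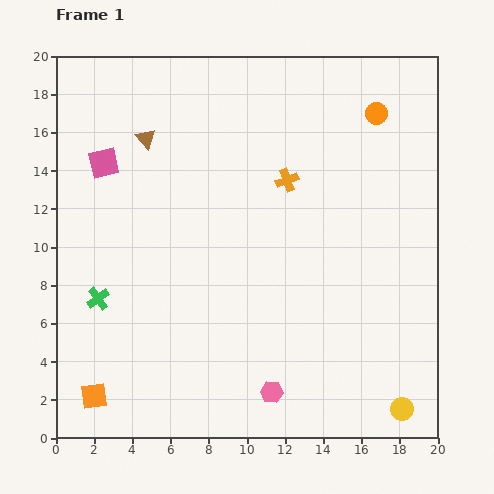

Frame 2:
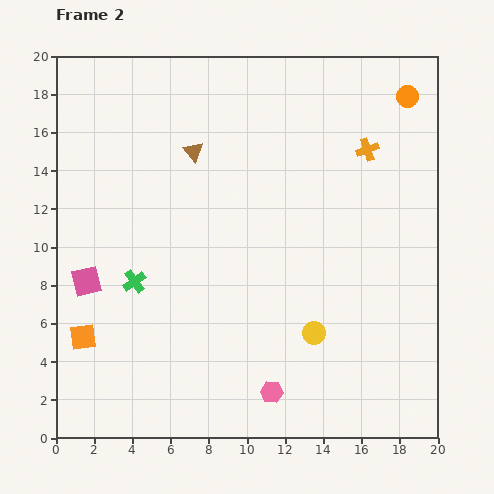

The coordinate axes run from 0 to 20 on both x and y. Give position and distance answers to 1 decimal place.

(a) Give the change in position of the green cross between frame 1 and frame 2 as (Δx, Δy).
(1.9, 0.9)

The green cross was at (2.2, 7.3) in frame 1 and (4.1, 8.2) in frame 2.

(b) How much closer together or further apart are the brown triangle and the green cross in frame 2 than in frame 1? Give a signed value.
-1.3

Distance in frame 1: 8.8. Distance in frame 2: 7.5.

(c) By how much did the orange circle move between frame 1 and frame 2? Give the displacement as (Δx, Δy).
(1.6, 0.9)

The orange circle was at (16.8, 17.0) in frame 1 and (18.4, 17.9) in frame 2.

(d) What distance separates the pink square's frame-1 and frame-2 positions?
6.3

The pink square moved from (2.5, 14.4) to (1.6, 8.2), a distance of √(0.9² + 6.2²) ≈ 6.3.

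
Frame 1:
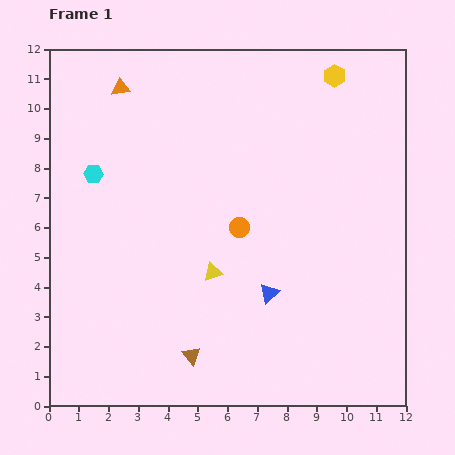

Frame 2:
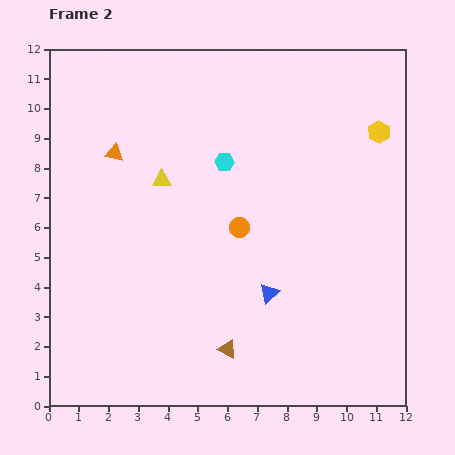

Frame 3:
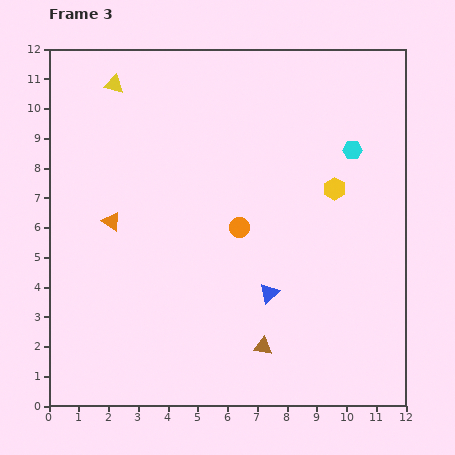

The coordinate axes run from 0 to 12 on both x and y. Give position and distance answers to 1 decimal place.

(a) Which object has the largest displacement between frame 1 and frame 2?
the cyan hexagon

(moved 4.4; next 3.5)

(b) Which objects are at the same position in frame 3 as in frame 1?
the blue triangle, the orange circle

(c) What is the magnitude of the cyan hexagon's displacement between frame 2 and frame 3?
4.3

The cyan hexagon moved from (5.9, 8.2) to (10.2, 8.6), a distance of √(4.3² + 0.4²) ≈ 4.3.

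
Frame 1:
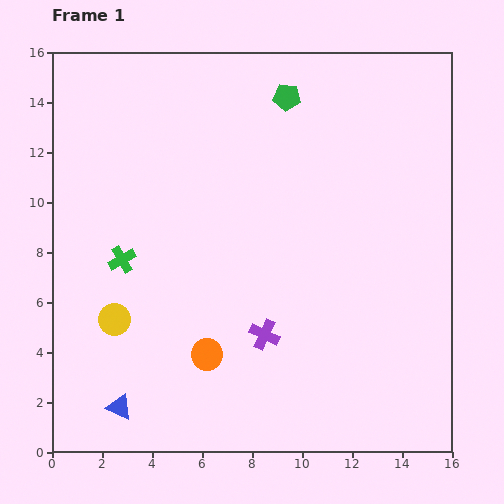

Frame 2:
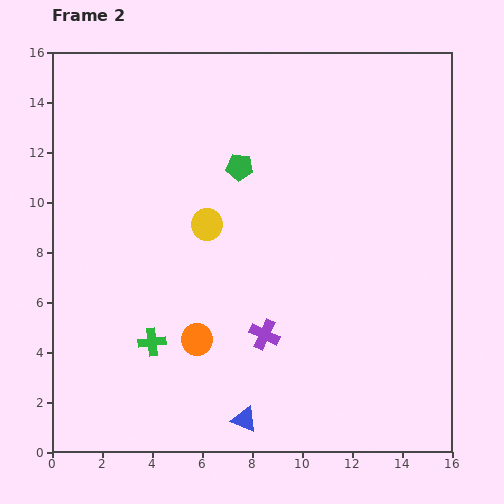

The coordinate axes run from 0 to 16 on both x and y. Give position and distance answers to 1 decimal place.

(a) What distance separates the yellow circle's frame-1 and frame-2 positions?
5.3

The yellow circle moved from (2.5, 5.3) to (6.2, 9.1), a distance of √(3.7² + 3.8²) ≈ 5.3.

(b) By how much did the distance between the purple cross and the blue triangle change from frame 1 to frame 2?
-3.0

Distance in frame 1: 6.5. Distance in frame 2: 3.5.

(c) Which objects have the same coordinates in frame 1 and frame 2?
the purple cross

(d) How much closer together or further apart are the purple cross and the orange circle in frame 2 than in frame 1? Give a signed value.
+0.3

Distance in frame 1: 2.4. Distance in frame 2: 2.7.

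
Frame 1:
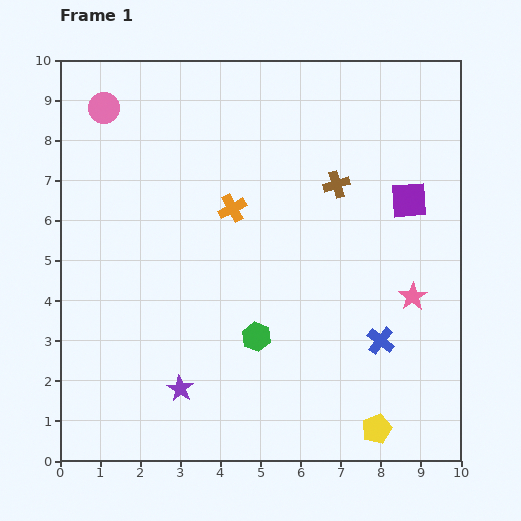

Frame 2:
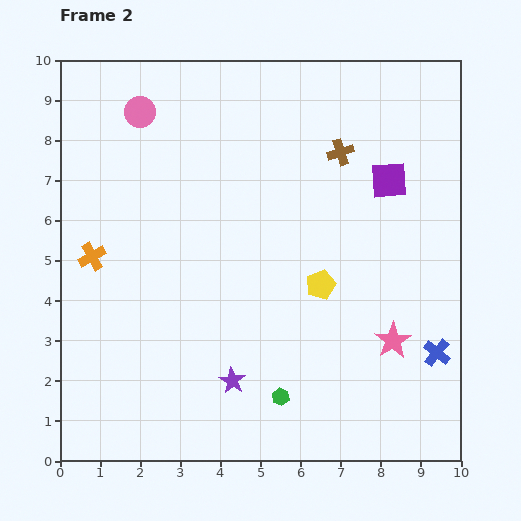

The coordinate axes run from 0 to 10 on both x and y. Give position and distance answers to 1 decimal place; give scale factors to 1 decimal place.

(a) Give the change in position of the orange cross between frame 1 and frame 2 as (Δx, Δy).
(-3.5, -1.2)

The orange cross was at (4.3, 6.3) in frame 1 and (0.8, 5.1) in frame 2.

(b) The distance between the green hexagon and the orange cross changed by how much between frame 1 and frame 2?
+2.6

Distance in frame 1: 3.3. Distance in frame 2: 5.9.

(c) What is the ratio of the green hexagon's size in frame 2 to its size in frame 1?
0.6×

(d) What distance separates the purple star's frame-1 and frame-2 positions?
1.3

The purple star moved from (3.0, 1.8) to (4.3, 2.0), a distance of √(1.3² + 0.2²) ≈ 1.3.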